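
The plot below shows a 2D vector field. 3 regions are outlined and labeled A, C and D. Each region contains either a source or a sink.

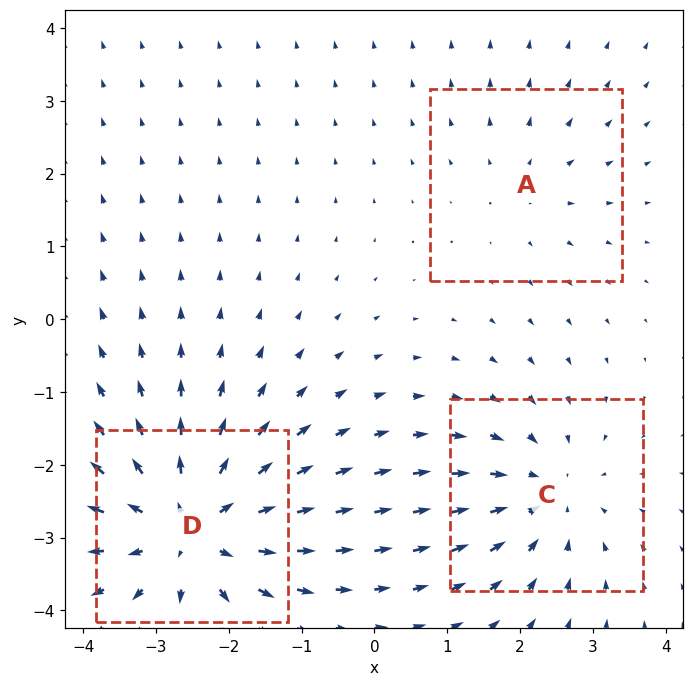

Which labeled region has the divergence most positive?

D

Divergence at each region's feature centre — A: about +2, C: about -3, D: about +5. Region D is most positive.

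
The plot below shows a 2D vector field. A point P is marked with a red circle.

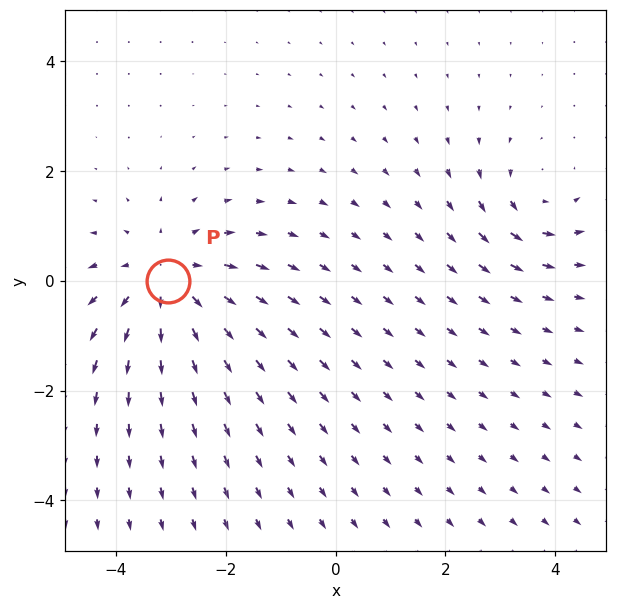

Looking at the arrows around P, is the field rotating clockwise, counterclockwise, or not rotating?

not rotating

Near P at (-3.1, -0.0) the arrows show no circulation. The curl there is ≈0.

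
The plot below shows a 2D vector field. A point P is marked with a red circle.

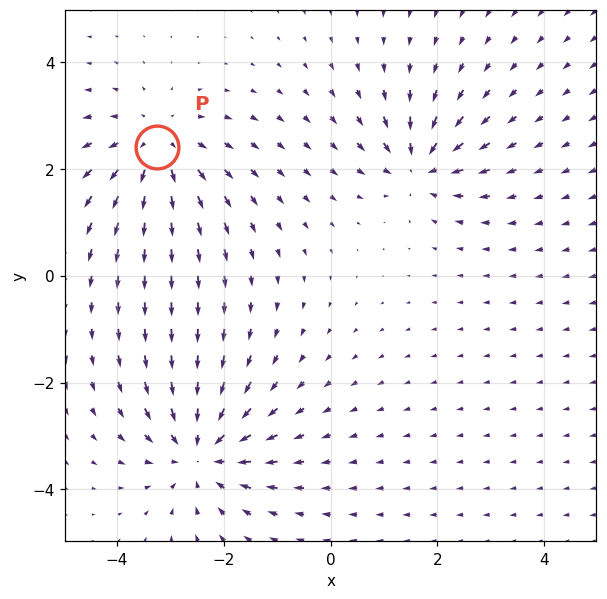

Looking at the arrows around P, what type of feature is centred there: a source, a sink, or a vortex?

At P (-3.2, 2.4) the arrows spread outward. Divergence about +4, curl ≈0 — positive divergence with near-zero curl is a source.

source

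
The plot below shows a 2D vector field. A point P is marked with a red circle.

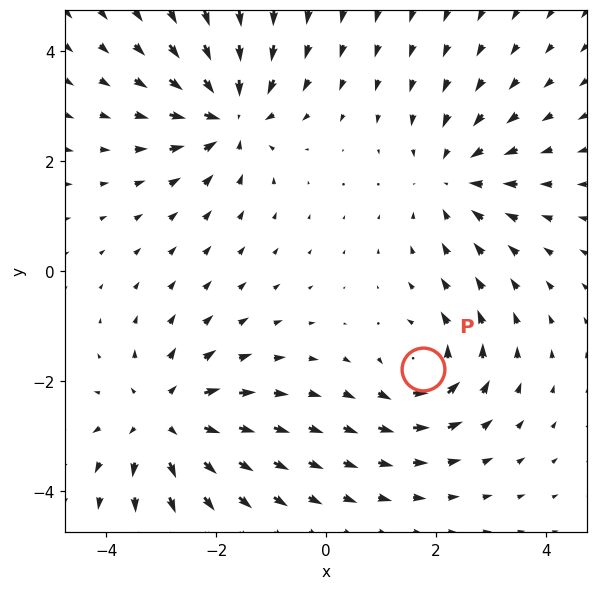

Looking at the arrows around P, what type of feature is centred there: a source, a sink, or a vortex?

vortex

At P (1.8, -1.8) the arrows circulate counterclockwise. Divergence ≈0, curl about +5 — near-zero divergence with nonzero curl is a vortex.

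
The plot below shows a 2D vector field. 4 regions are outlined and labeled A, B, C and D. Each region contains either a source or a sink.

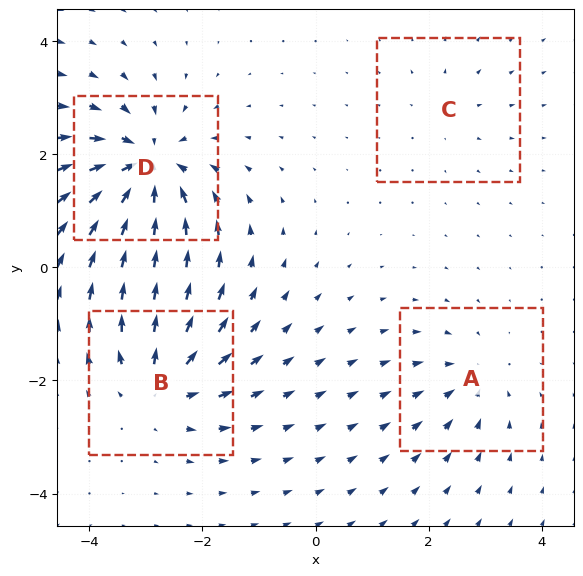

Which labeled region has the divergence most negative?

D

Divergence at each region's feature centre — A: about -4, B: about +5, C: about +2, D: about -8. Region D is most negative.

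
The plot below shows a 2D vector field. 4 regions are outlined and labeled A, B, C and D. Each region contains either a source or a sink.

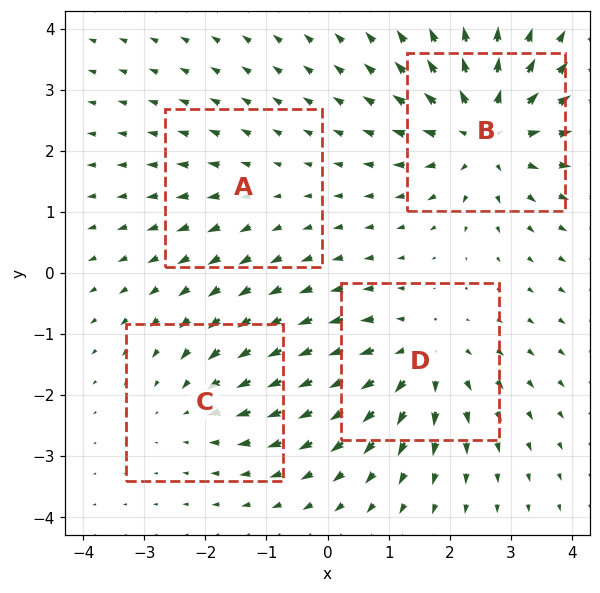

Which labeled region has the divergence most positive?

Divergence at each region's feature centre — A: about +2, B: about +6, C: about -3, D: about +5. Region B is most positive.

B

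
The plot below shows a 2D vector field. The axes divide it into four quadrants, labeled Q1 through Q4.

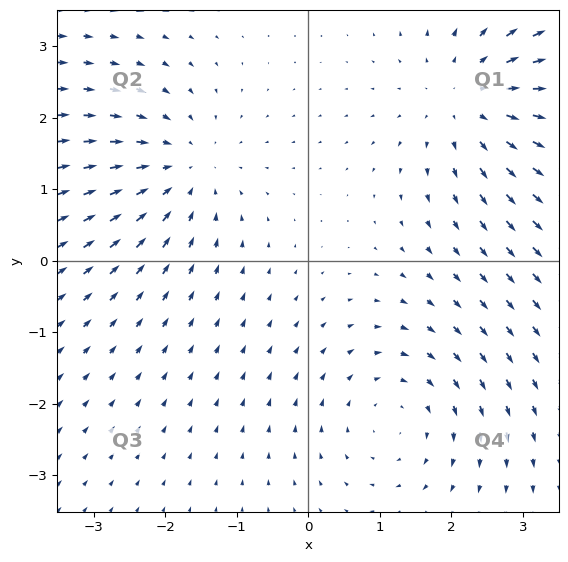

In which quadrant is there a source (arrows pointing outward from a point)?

The source sits at approximately (2.3, 2.3), which lies in quadrant Q1. The divergence there is about +3, positive as expected for a source.

Q1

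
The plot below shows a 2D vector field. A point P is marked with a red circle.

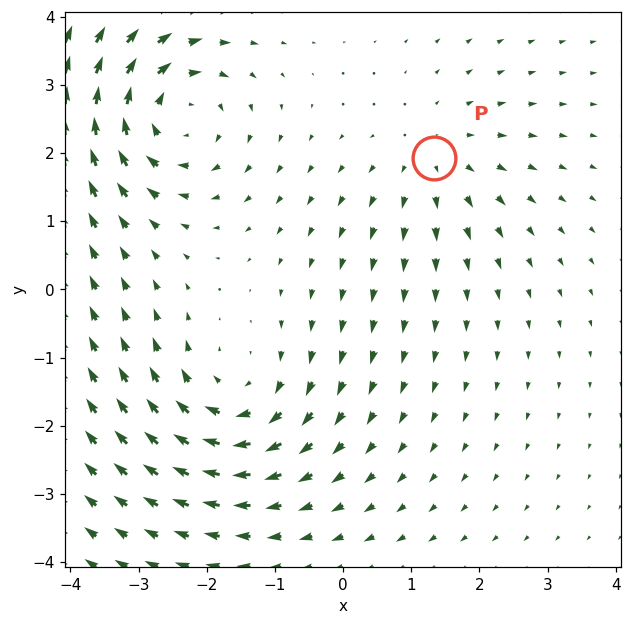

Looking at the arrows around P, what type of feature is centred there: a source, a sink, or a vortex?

At P (1.3, 1.9) the arrows spread outward. Divergence about +2, curl ≈0 — positive divergence with near-zero curl is a source.

source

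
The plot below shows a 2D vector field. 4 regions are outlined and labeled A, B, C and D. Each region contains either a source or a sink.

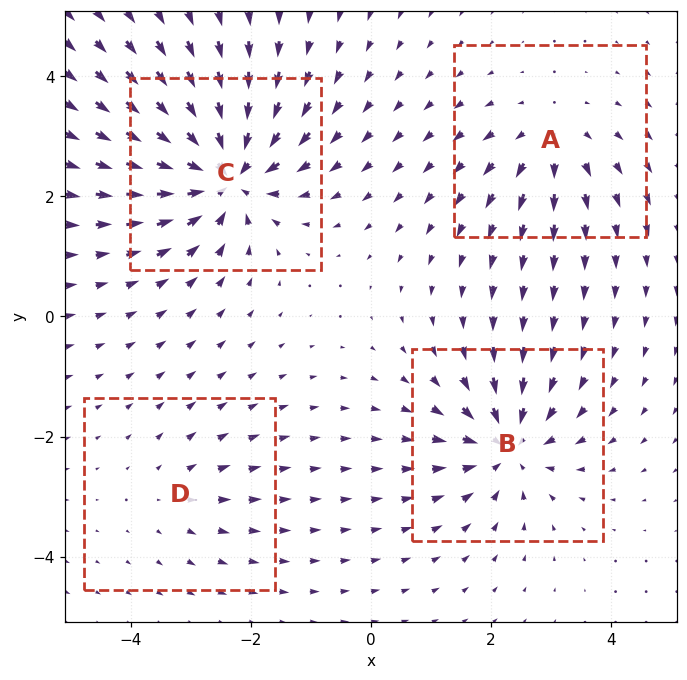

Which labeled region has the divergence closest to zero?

Divergence at each region's feature centre — A: about +4, B: about -6, C: about -8, D: about +2. Region D is closest to zero.

D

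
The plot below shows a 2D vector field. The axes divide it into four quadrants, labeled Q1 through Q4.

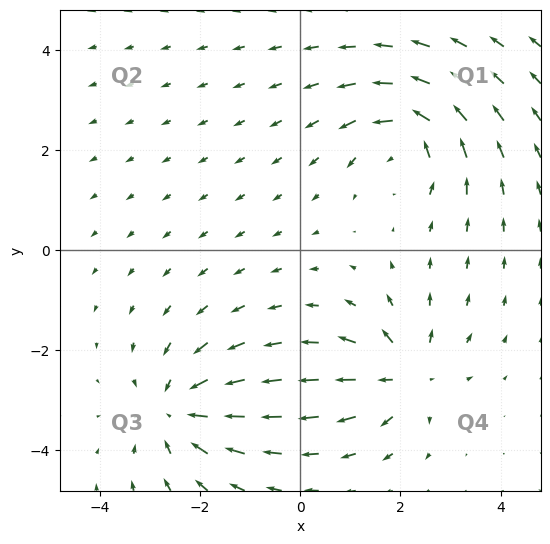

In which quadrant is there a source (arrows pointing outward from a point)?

Q4

The source sits at approximately (2.1, -2.5), which lies in quadrant Q4. The divergence there is about +5, positive as expected for a source.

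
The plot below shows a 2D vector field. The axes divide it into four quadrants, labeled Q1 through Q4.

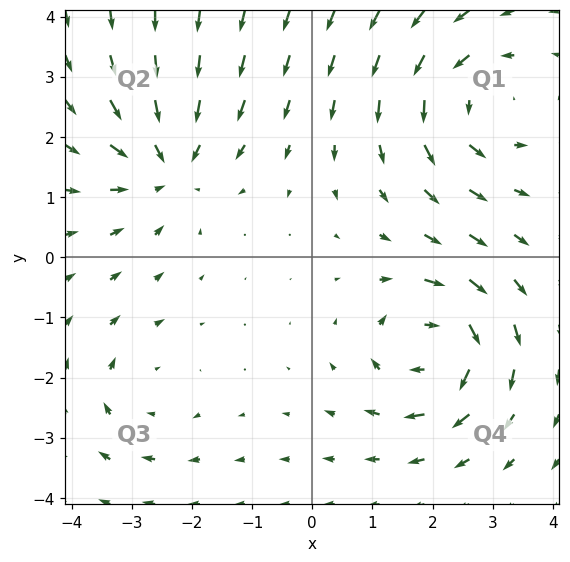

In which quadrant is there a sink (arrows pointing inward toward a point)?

The sink sits at approximately (-2.4, 1.6), which lies in quadrant Q2. The divergence there is about -5, negative as expected for a sink.

Q2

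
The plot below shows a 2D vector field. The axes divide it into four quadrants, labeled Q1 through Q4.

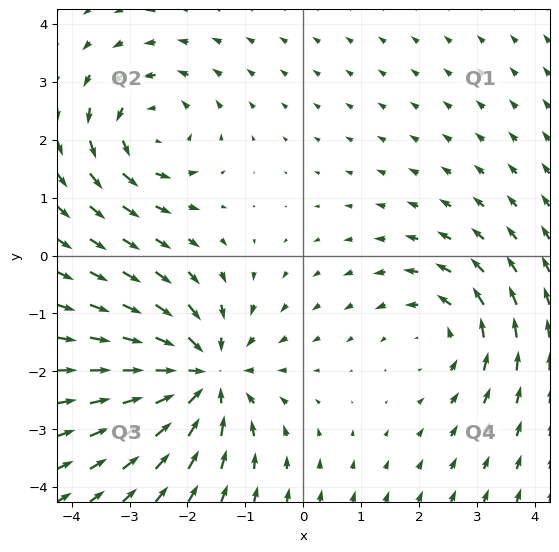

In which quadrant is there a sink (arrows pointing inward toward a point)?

The sink sits at approximately (-1.7, -2.1), which lies in quadrant Q3. The divergence there is about -5, negative as expected for a sink.

Q3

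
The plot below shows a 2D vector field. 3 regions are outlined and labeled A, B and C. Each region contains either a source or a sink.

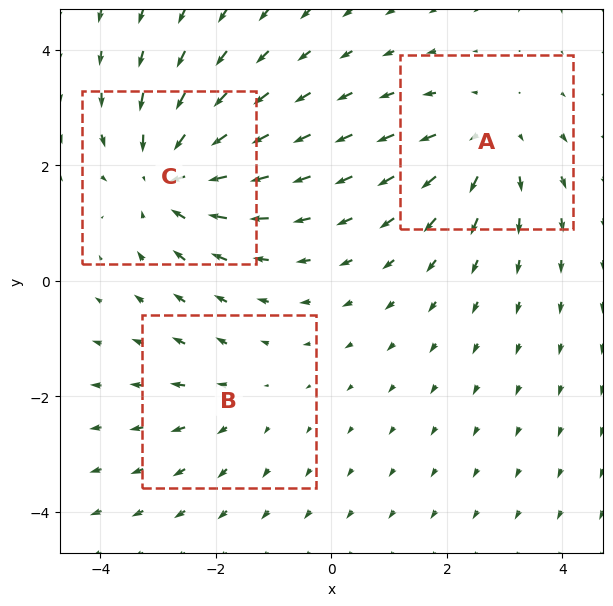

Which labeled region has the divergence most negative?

Divergence at each region's feature centre — A: about +3, B: about +2, C: about -4. Region C is most negative.

C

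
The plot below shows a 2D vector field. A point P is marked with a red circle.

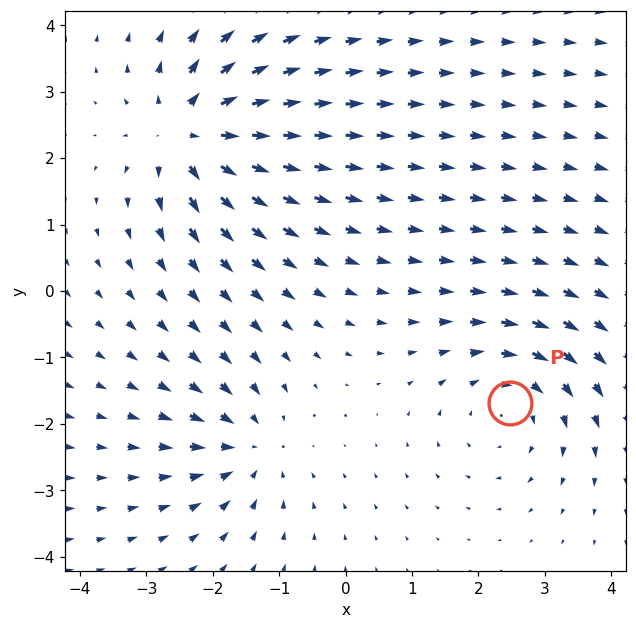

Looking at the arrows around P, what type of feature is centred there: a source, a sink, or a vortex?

At P (2.5, -1.7) the arrows circulate clockwise. Divergence ≈0, curl about -3 — near-zero divergence with nonzero curl is a vortex.

vortex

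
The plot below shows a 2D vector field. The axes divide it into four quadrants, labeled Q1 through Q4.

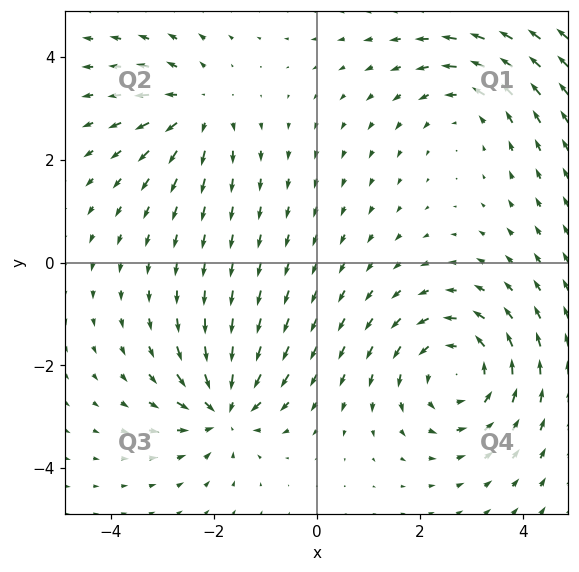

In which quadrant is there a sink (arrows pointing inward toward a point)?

The sink sits at approximately (-1.8, -2.9), which lies in quadrant Q3. The divergence there is about -4, negative as expected for a sink.

Q3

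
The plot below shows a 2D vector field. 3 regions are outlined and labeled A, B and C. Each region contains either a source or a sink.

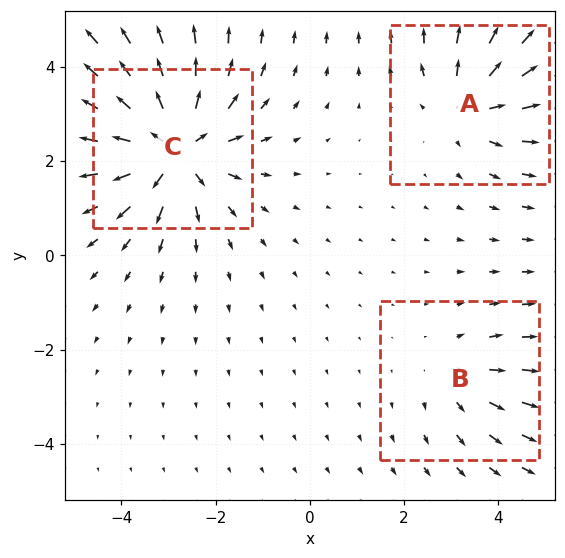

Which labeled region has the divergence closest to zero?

B

Divergence at each region's feature centre — A: about +3, B: about +2, C: about +5. Region B is closest to zero.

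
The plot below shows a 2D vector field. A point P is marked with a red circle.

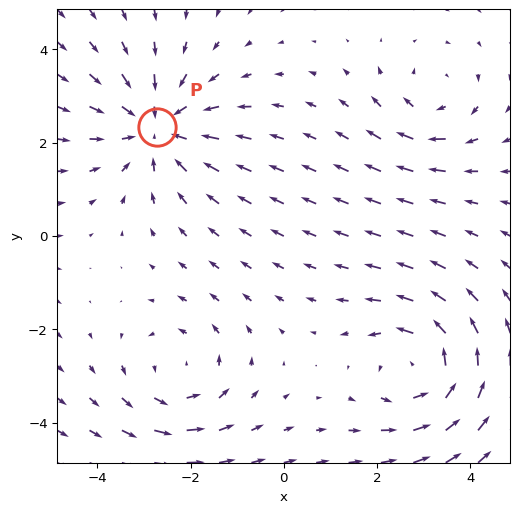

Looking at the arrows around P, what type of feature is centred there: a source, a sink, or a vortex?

At P (-2.7, 2.3) the arrows converge inward. Divergence about -4, curl ≈0 — negative divergence with near-zero curl is a sink.

sink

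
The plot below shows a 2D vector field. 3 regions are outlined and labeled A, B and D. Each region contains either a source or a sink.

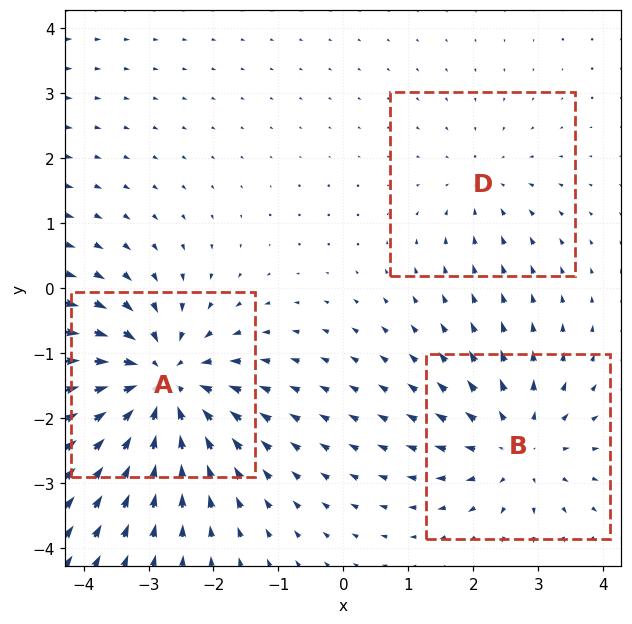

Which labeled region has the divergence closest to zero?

D

Divergence at each region's feature centre — A: about -5, B: about +3, D: about -2. Region D is closest to zero.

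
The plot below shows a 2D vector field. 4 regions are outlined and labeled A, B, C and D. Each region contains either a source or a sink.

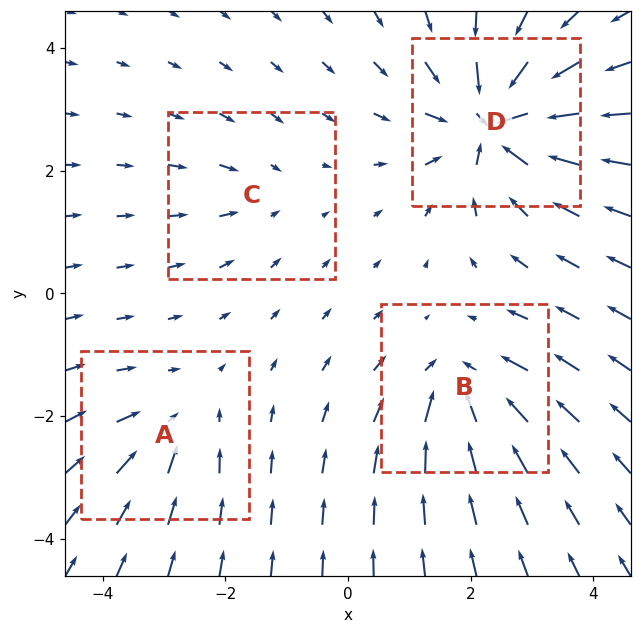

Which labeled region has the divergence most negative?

D

Divergence at each region's feature centre — A: about -4, B: about -5, C: about -2, D: about -8. Region D is most negative.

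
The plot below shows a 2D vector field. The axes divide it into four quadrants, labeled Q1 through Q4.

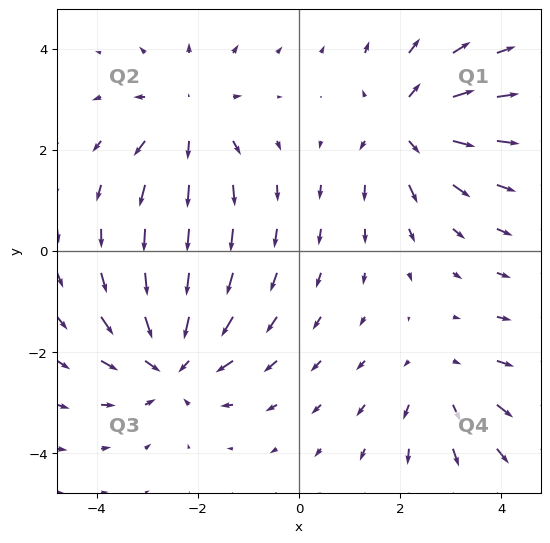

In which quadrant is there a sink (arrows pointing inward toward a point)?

The sink sits at approximately (-2.5, -2.2), which lies in quadrant Q3. The divergence there is about -5, negative as expected for a sink.

Q3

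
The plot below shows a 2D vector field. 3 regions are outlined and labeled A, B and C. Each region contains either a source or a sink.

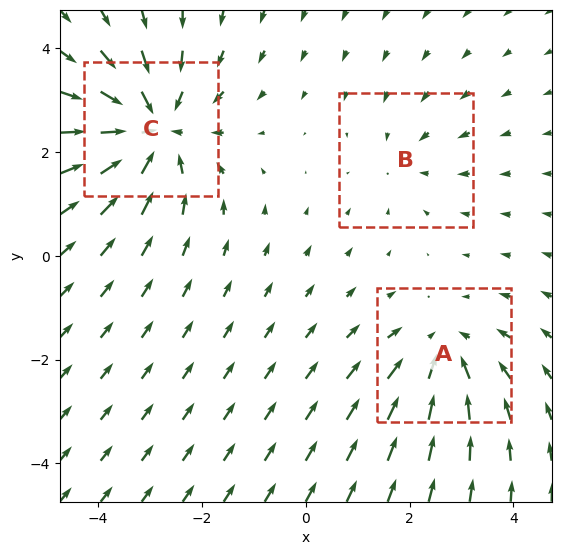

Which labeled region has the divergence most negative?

Divergence at each region's feature centre — A: about -3, B: about -2, C: about -5. Region C is most negative.

C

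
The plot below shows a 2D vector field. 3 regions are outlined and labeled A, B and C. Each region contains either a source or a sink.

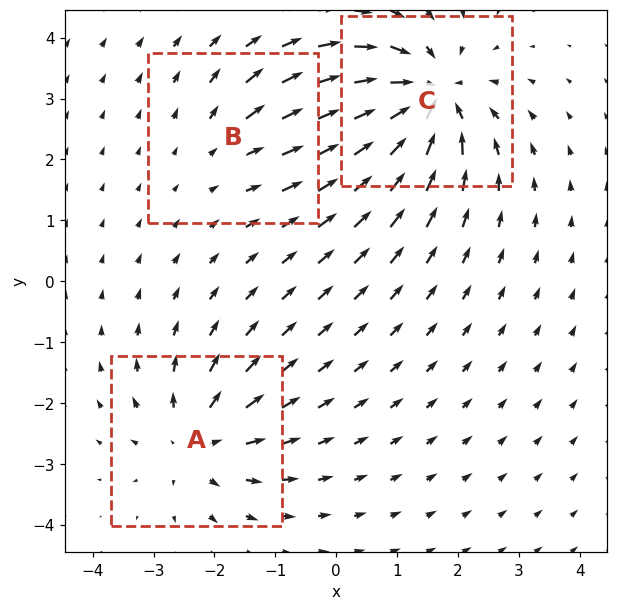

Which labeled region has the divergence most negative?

Divergence at each region's feature centre — A: about +4, B: about +2, C: about -5. Region C is most negative.

C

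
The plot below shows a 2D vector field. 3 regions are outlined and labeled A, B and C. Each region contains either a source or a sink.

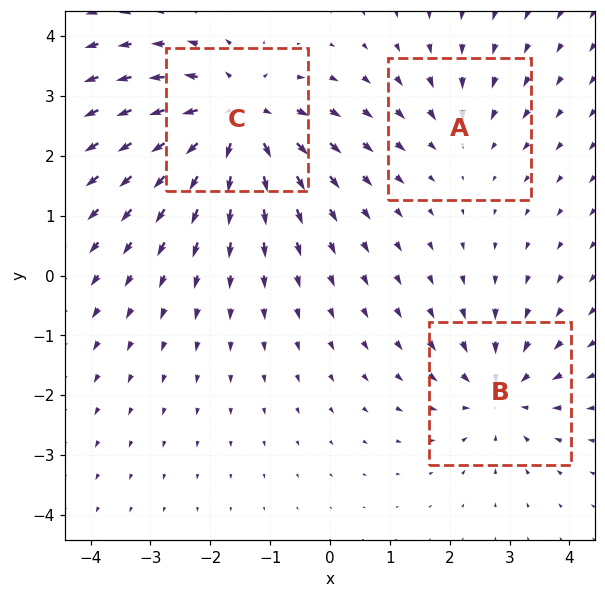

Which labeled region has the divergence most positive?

Divergence at each region's feature centre — A: about -2, B: about -4, C: about +6. Region C is most positive.

C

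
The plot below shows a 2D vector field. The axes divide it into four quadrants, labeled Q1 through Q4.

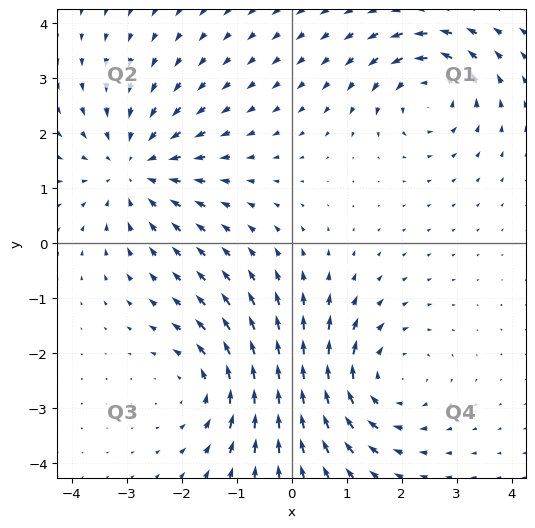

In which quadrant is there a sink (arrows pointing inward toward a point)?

Q2

The sink sits at approximately (-2.9, 1.4), which lies in quadrant Q2. The divergence there is about -4, negative as expected for a sink.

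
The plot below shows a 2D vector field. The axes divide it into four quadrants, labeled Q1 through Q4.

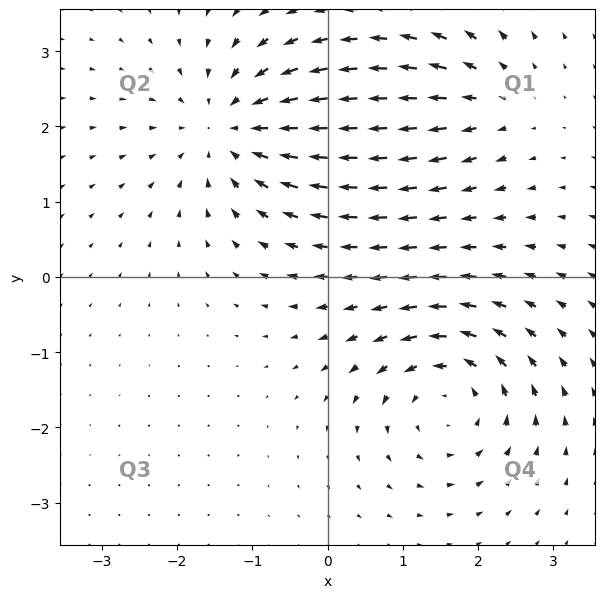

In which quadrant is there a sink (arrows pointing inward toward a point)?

Q2

The sink sits at approximately (-1.3, 2.0), which lies in quadrant Q2. The divergence there is about -5, negative as expected for a sink.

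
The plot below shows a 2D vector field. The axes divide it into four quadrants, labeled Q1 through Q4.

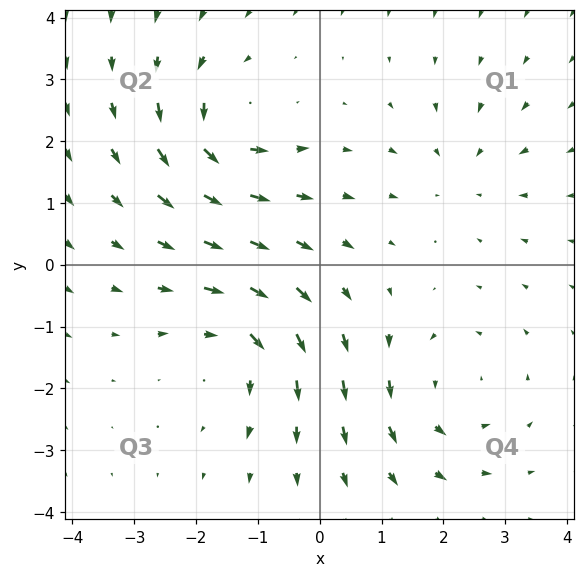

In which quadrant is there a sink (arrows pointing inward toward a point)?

Q1

The sink sits at approximately (2.3, 1.5), which lies in quadrant Q1. The divergence there is about -3, negative as expected for a sink.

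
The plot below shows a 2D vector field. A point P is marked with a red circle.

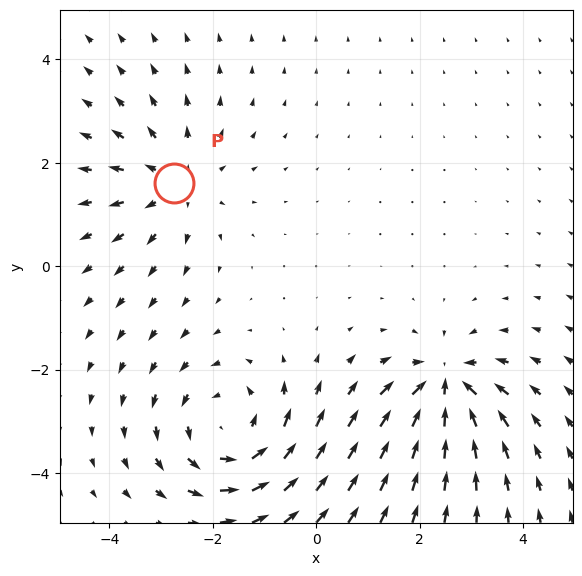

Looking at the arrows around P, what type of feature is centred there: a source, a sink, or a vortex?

source

At P (-2.7, 1.6) the arrows spread outward. Divergence about +3, curl ≈0 — positive divergence with near-zero curl is a source.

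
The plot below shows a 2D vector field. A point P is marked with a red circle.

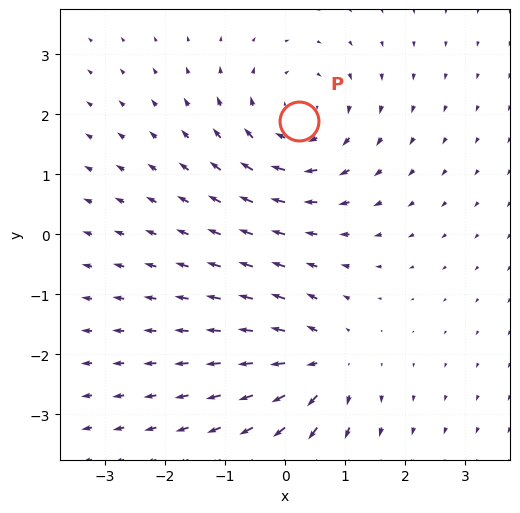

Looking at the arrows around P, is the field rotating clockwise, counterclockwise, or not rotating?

clockwise

Near P at (0.2, 1.9) the arrows circulate clockwise. The curl (z-component) there is about -4; negative curl means clockwise rotation.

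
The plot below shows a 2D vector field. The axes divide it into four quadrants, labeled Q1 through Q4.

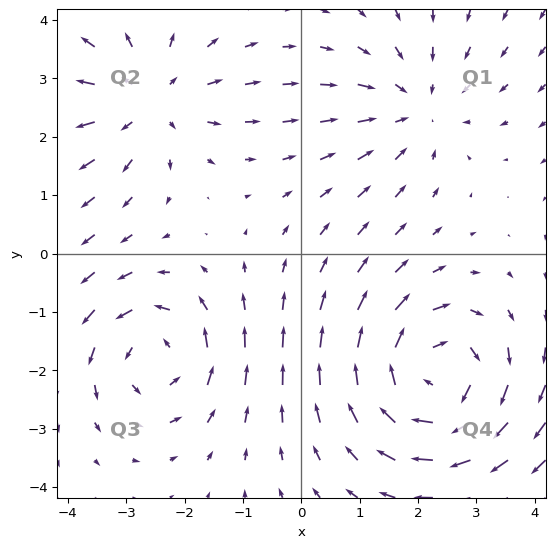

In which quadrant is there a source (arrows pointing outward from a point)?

Q2

The source sits at approximately (-2.6, 2.6), which lies in quadrant Q2. The divergence there is about +3, positive as expected for a source.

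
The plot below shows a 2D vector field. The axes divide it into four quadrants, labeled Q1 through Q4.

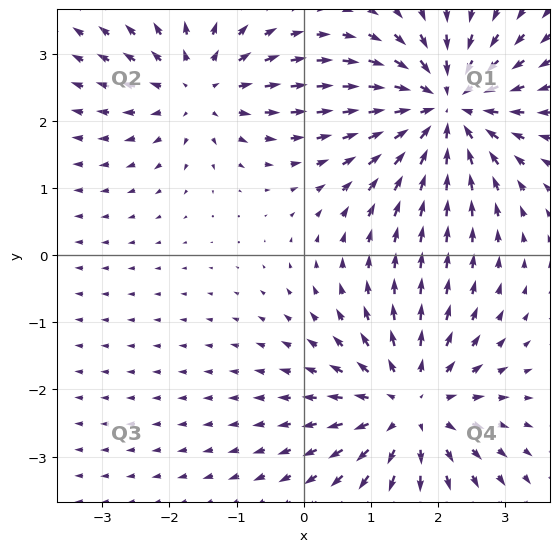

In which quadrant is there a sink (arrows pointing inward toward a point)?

The sink sits at approximately (2.1, 2.2), which lies in quadrant Q1. The divergence there is about -5, negative as expected for a sink.

Q1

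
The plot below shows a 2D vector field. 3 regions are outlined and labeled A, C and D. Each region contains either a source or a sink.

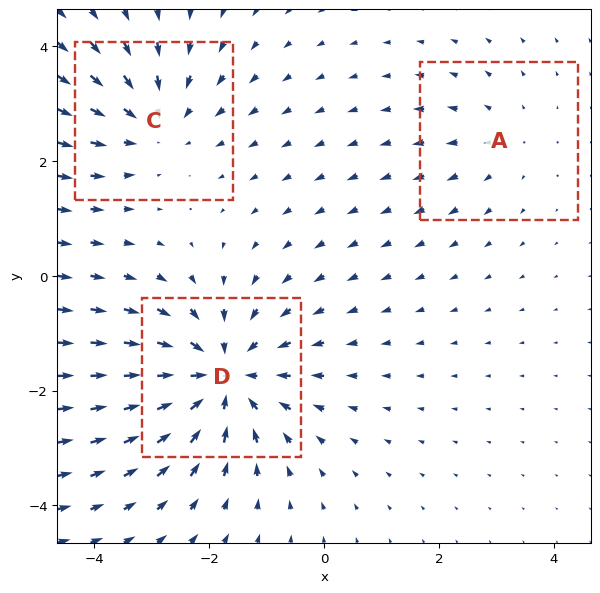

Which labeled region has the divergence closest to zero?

A

Divergence at each region's feature centre — A: about +2, C: about -3, D: about -4. Region A is closest to zero.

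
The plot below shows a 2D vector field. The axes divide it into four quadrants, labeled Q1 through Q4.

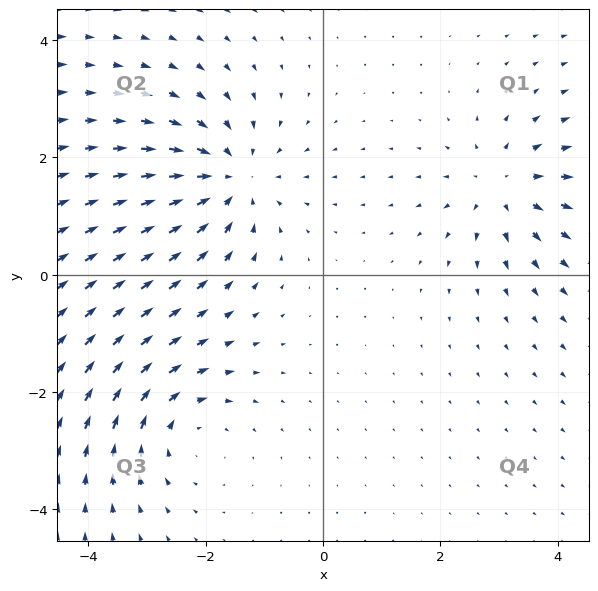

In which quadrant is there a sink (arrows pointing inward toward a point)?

The sink sits at approximately (-1.6, 1.6), which lies in quadrant Q2. The divergence there is about -5, negative as expected for a sink.

Q2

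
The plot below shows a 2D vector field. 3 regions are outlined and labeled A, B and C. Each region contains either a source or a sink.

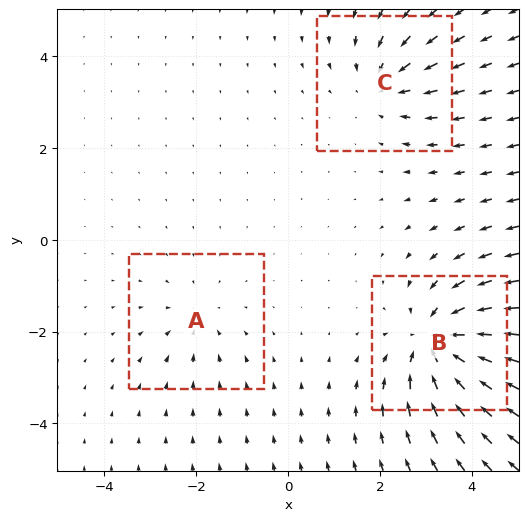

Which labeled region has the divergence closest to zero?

Divergence at each region's feature centre — A: about -2, B: about -5, C: about -3. Region A is closest to zero.

A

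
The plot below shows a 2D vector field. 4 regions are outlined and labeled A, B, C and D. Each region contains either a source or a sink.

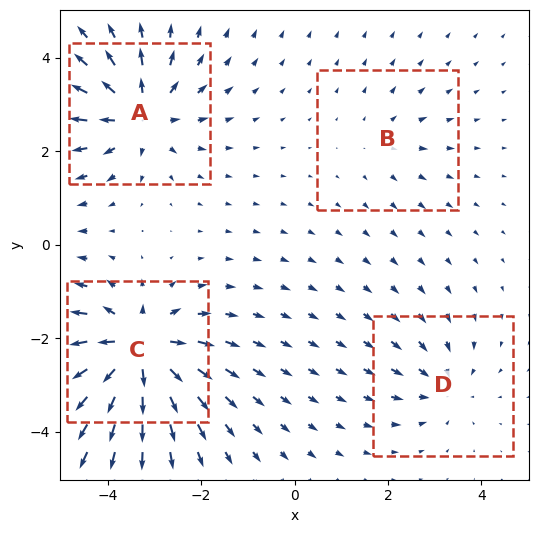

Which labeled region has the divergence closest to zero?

B

Divergence at each region's feature centre — A: about +6, B: about +2, C: about +8, D: about -4. Region B is closest to zero.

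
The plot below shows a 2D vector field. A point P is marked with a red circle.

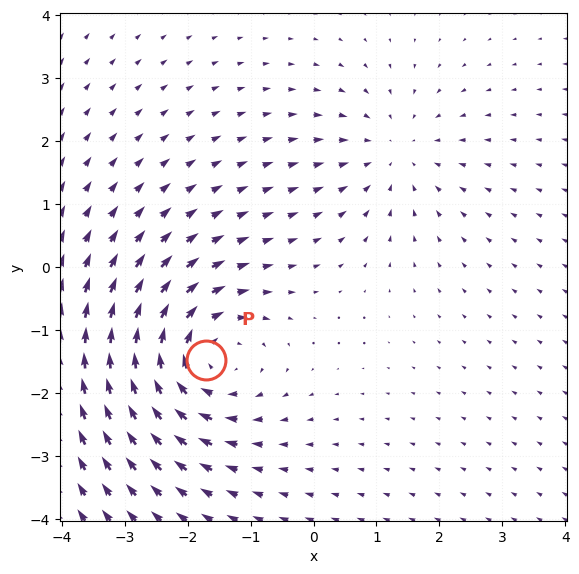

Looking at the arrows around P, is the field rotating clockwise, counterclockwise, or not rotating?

Near P at (-1.7, -1.5) the arrows circulate clockwise. The curl (z-component) there is about -4; negative curl means clockwise rotation.

clockwise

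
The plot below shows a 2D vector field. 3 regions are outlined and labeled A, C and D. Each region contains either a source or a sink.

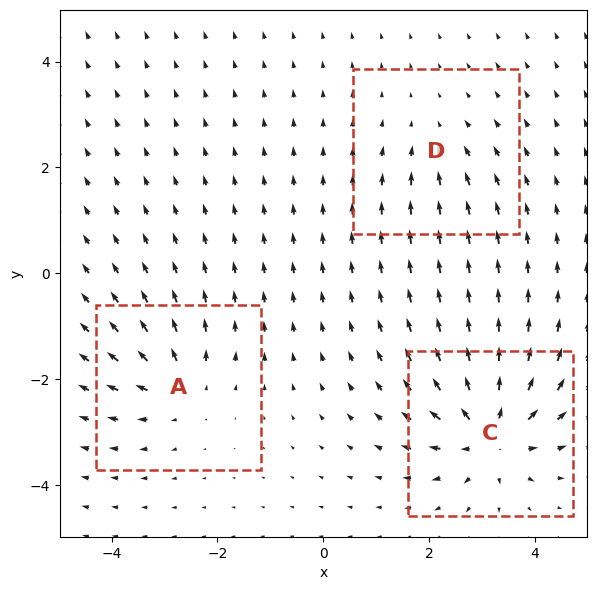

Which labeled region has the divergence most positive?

C

Divergence at each region's feature centre — A: about +4, C: about +6, D: about -2. Region C is most positive.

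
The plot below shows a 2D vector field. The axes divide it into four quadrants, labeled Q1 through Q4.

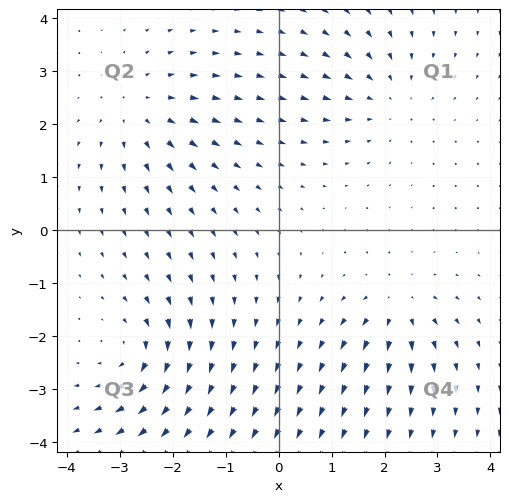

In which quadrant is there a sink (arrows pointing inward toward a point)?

Q1

The sink sits at approximately (2.1, 2.5), which lies in quadrant Q1. The divergence there is about -3, negative as expected for a sink.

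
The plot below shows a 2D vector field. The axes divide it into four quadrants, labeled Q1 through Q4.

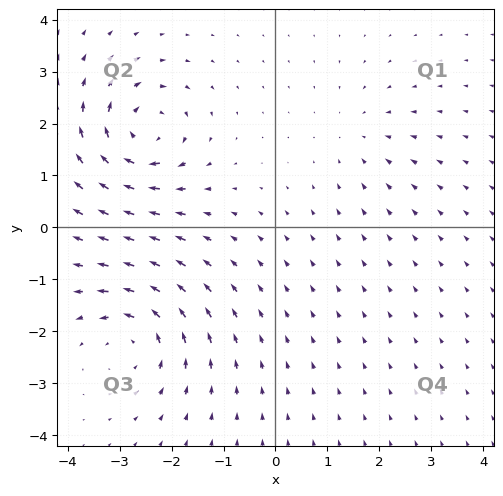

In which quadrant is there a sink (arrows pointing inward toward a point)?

Q1

The sink sits at approximately (1.6, 1.8), which lies in quadrant Q1. The divergence there is about -2, negative as expected for a sink.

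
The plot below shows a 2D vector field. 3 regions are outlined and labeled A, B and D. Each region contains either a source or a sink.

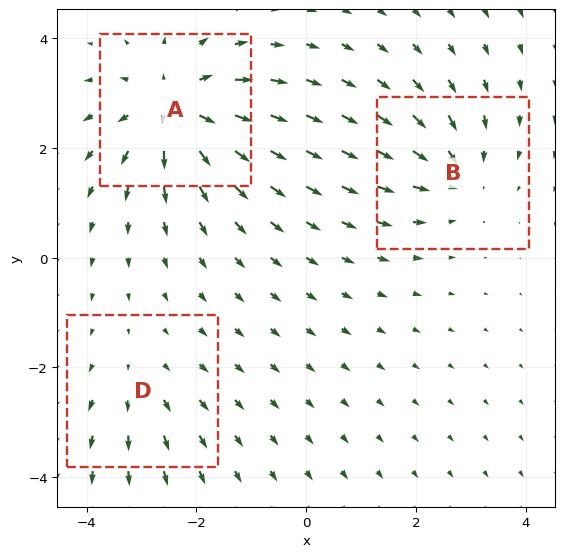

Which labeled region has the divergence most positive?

Divergence at each region's feature centre — A: about +5, B: about -3, D: about +2. Region A is most positive.

A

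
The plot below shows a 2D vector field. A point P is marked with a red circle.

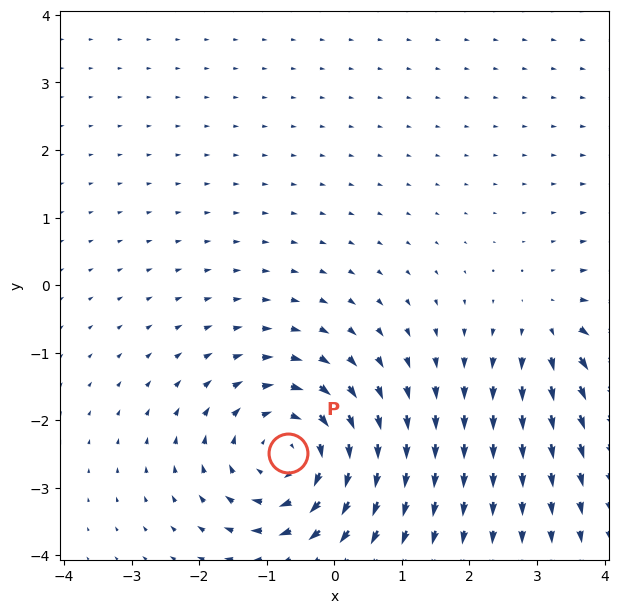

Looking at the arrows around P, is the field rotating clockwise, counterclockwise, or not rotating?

Near P at (-0.7, -2.5) the arrows circulate clockwise. The curl (z-component) there is about -5; negative curl means clockwise rotation.

clockwise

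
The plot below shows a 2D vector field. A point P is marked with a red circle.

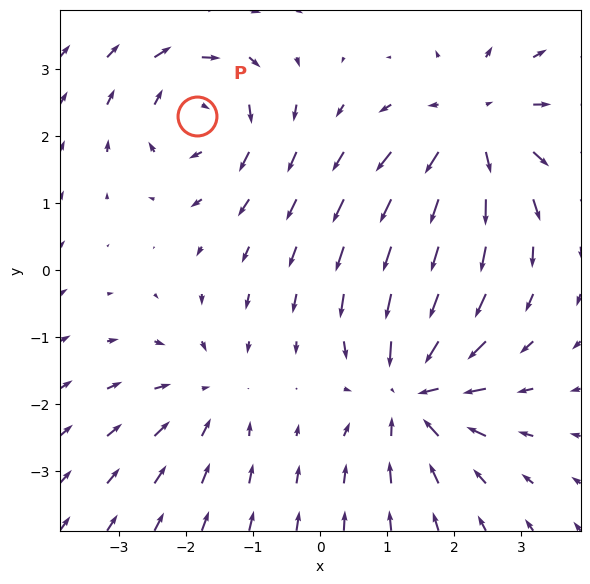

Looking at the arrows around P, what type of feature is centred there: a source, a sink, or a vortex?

vortex

At P (-1.8, 2.3) the arrows circulate clockwise. Divergence ≈0, curl about -5 — near-zero divergence with nonzero curl is a vortex.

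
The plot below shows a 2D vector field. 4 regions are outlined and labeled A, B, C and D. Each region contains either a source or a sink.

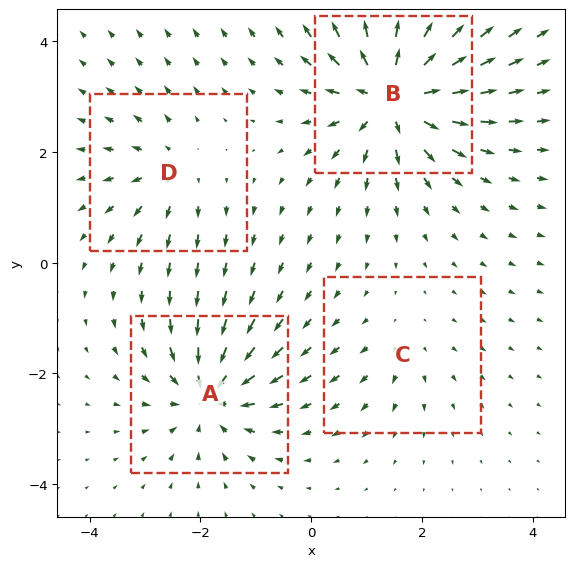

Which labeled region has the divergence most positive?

B

Divergence at each region's feature centre — A: about -6, B: about +8, C: about +2, D: about +4. Region B is most positive.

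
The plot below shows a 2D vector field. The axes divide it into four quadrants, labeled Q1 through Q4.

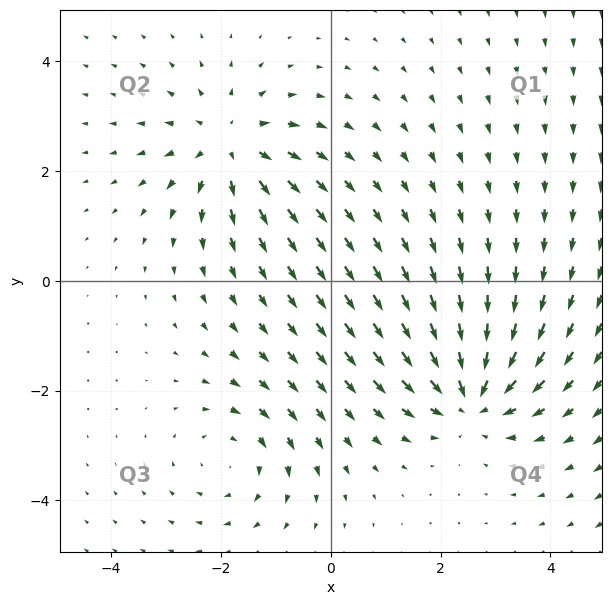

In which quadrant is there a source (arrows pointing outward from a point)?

Q2

The source sits at approximately (-1.9, 2.5), which lies in quadrant Q2. The divergence there is about +4, positive as expected for a source.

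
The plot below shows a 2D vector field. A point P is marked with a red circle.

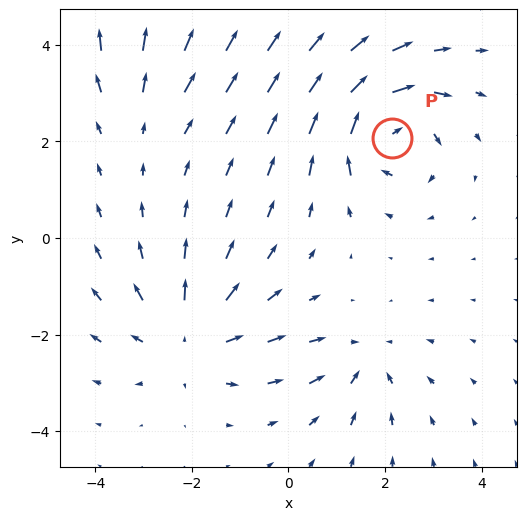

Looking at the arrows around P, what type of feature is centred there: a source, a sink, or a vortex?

At P (2.1, 2.1) the arrows circulate clockwise. Divergence ≈0, curl about -7 — near-zero divergence with nonzero curl is a vortex.

vortex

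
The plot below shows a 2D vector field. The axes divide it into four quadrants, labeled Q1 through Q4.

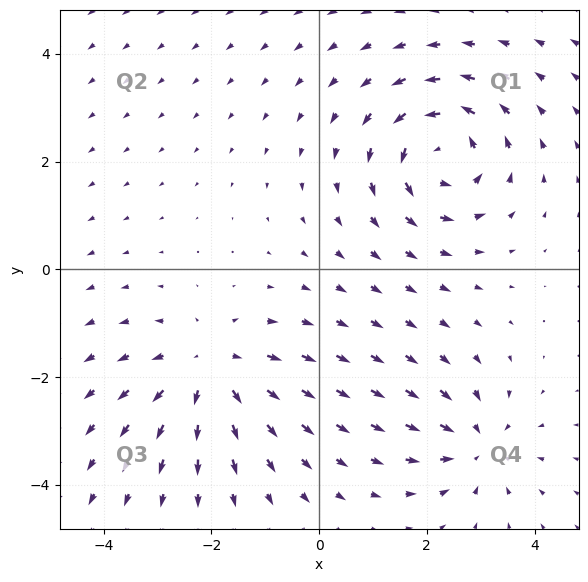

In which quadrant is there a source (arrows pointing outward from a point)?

The source sits at approximately (-2.0, -1.9), which lies in quadrant Q3. The divergence there is about +4, positive as expected for a source.

Q3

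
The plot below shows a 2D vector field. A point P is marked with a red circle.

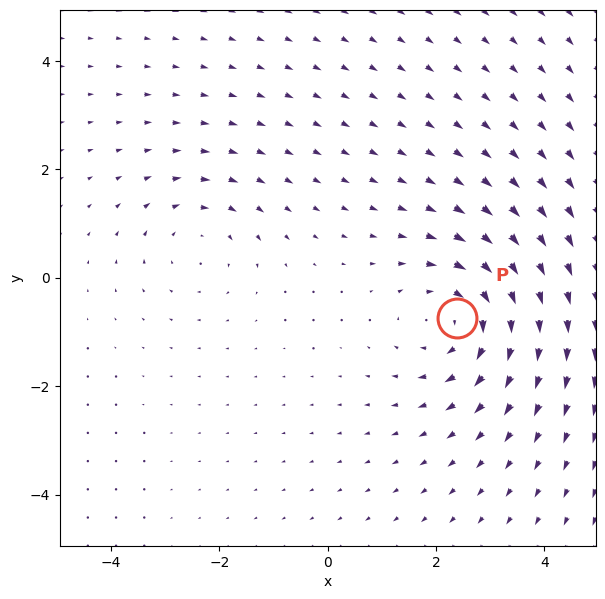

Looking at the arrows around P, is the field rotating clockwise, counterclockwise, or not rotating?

Near P at (2.4, -0.7) the arrows circulate clockwise. The curl (z-component) there is about -4; negative curl means clockwise rotation.

clockwise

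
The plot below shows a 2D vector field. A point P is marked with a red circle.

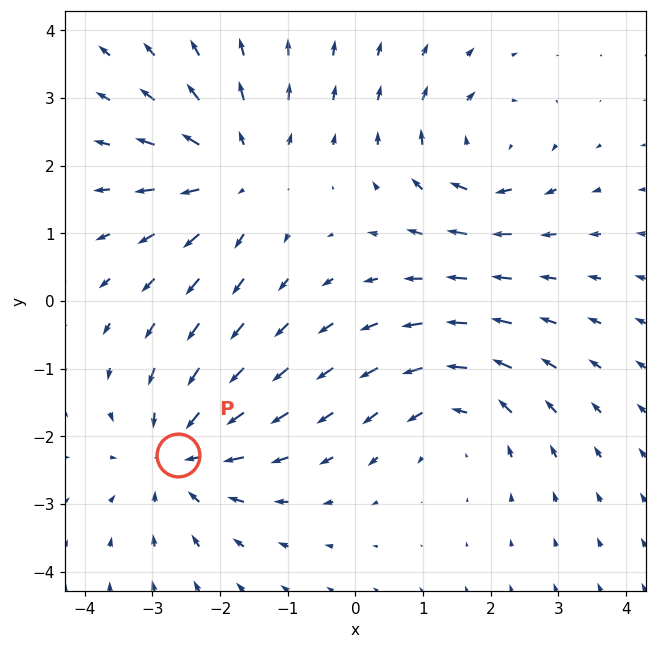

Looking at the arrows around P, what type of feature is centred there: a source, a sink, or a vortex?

sink

At P (-2.6, -2.3) the arrows converge inward. Divergence about -5, curl ≈0 — negative divergence with near-zero curl is a sink.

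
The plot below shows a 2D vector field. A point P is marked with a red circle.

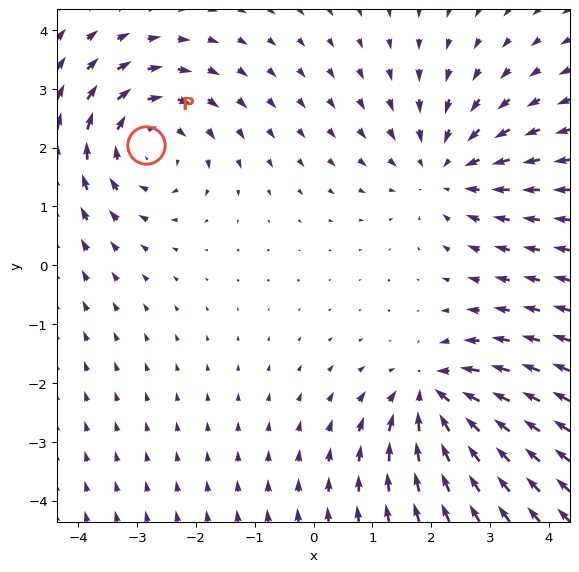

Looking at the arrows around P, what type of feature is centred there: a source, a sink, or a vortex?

vortex

At P (-2.9, 2.0) the arrows circulate clockwise. Divergence ≈0, curl about -4 — near-zero divergence with nonzero curl is a vortex.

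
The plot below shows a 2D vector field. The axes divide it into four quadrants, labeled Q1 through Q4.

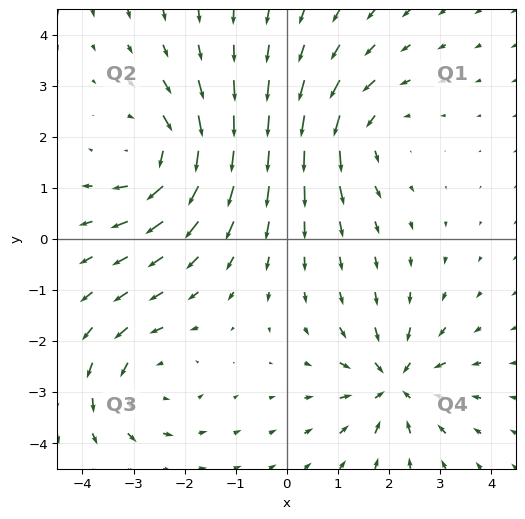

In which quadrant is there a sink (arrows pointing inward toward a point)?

The sink sits at approximately (2.1, -2.8), which lies in quadrant Q4. The divergence there is about -4, negative as expected for a sink.

Q4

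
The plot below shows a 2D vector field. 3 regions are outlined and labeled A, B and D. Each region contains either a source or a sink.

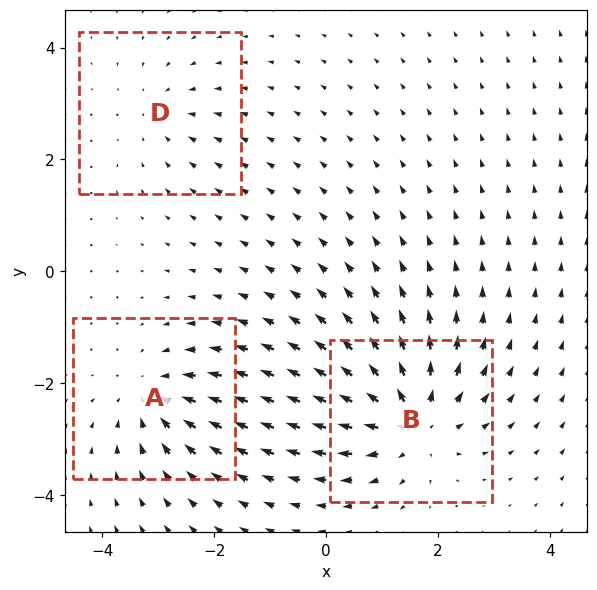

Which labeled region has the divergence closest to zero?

D

Divergence at each region's feature centre — A: about -3, B: about +5, D: about -2. Region D is closest to zero.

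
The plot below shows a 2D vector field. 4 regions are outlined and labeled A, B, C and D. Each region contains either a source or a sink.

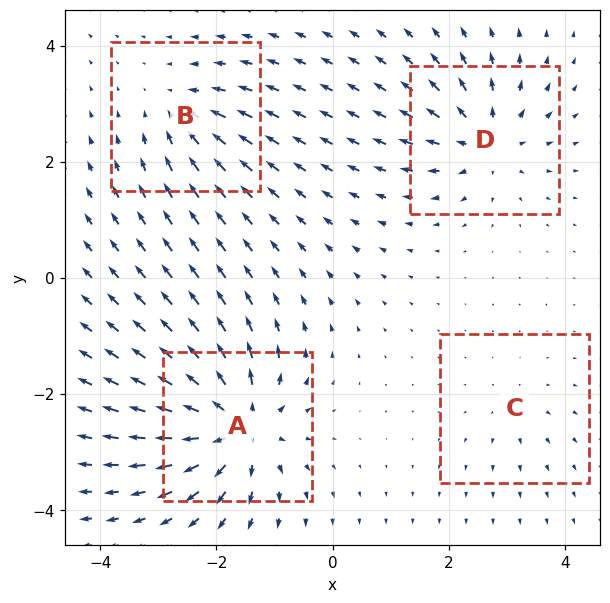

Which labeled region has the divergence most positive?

Divergence at each region's feature centre — A: about +9, B: about -4, C: about +2, D: about +6. Region A is most positive.

A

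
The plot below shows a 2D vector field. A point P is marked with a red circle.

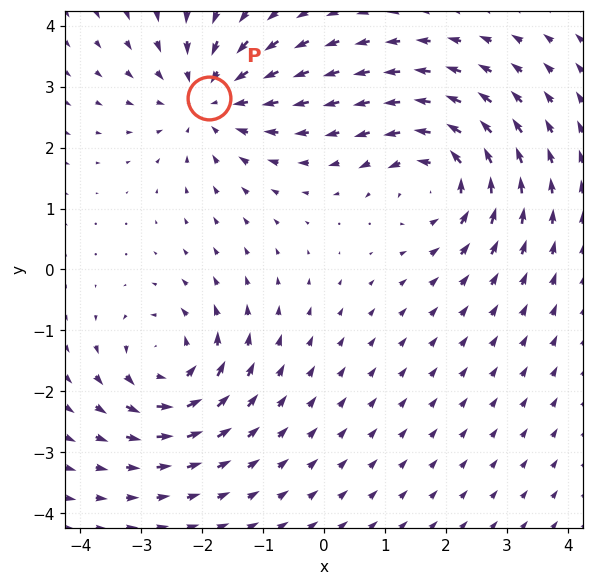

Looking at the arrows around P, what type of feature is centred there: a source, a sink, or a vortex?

sink

At P (-1.9, 2.8) the arrows converge inward. Divergence about -4, curl ≈0 — negative divergence with near-zero curl is a sink.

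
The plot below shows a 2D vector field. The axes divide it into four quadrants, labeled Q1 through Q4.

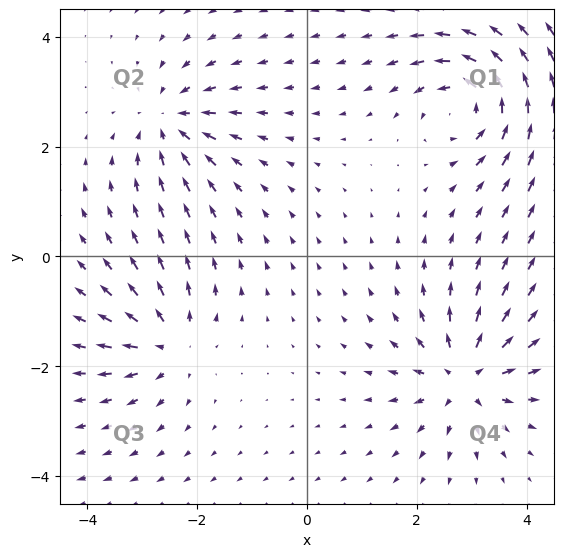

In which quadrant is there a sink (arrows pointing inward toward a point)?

The sink sits at approximately (-2.5, 2.5), which lies in quadrant Q2. The divergence there is about -5, negative as expected for a sink.

Q2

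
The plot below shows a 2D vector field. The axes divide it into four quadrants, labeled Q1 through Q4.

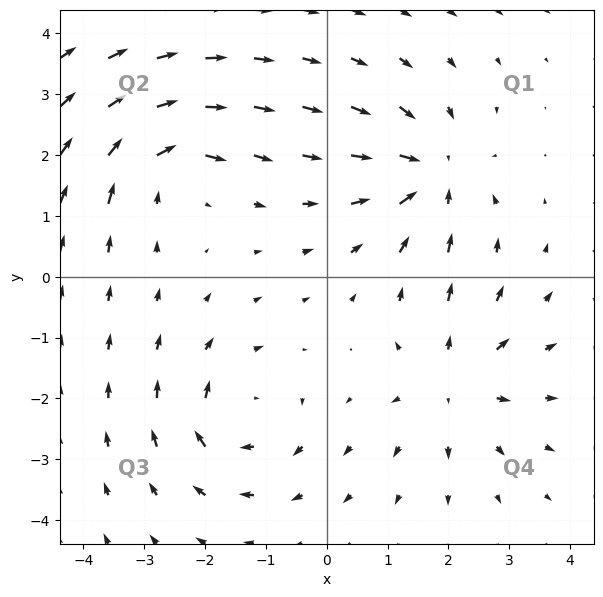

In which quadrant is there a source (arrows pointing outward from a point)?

Q4

The source sits at approximately (2.1, -1.7), which lies in quadrant Q4. The divergence there is about +5, positive as expected for a source.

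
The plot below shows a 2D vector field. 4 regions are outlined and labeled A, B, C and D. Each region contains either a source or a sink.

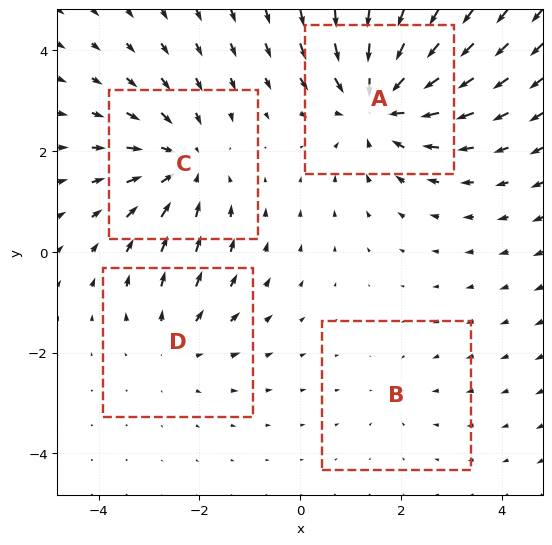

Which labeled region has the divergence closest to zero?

Divergence at each region's feature centre — A: about -6, B: about -2, C: about -4, D: about +3. Region B is closest to zero.

B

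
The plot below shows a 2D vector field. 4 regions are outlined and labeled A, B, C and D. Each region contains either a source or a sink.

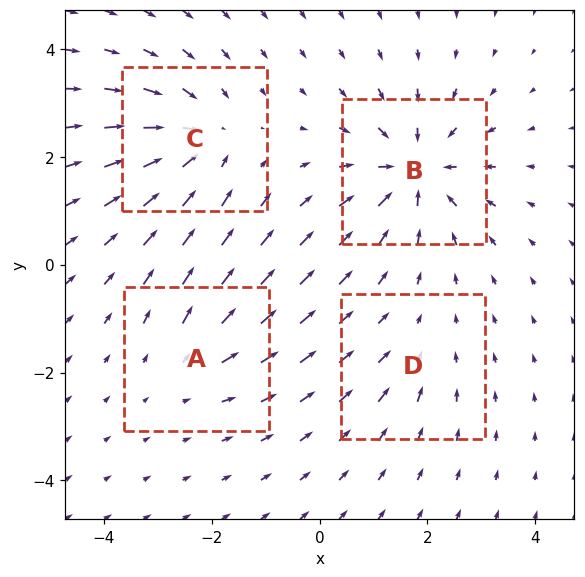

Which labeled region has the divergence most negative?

Divergence at each region's feature centre — A: about +3, B: about -7, C: about -5, D: about -2. Region B is most negative.

B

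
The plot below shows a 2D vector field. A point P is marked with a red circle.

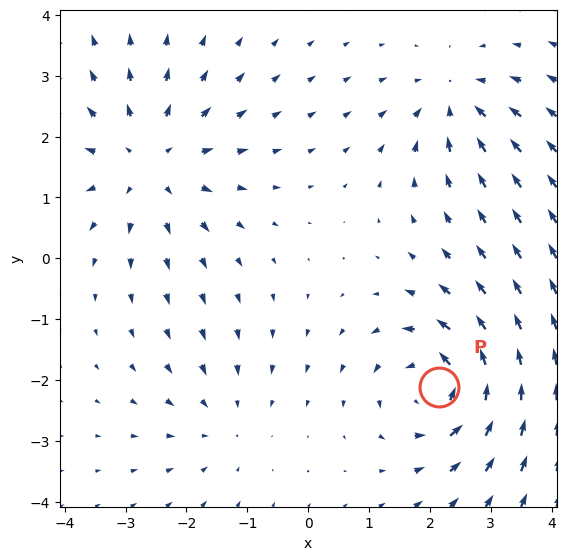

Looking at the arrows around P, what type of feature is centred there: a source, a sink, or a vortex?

At P (2.1, -2.1) the arrows circulate counterclockwise. Divergence ≈0, curl about +6 — near-zero divergence with nonzero curl is a vortex.

vortex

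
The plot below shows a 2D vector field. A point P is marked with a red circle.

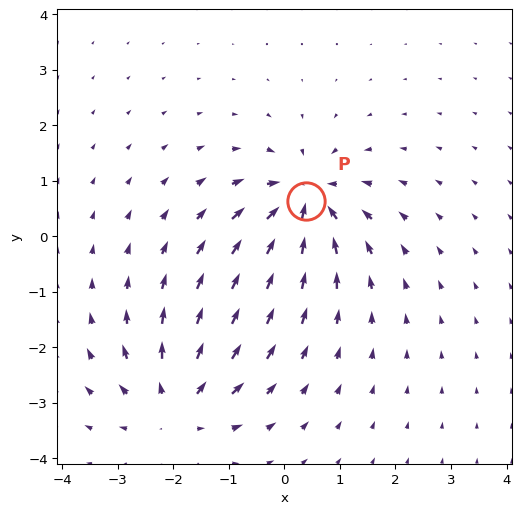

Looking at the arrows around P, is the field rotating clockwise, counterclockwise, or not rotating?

not rotating

Near P at (0.4, 0.6) the arrows show no circulation. The curl there is ≈0.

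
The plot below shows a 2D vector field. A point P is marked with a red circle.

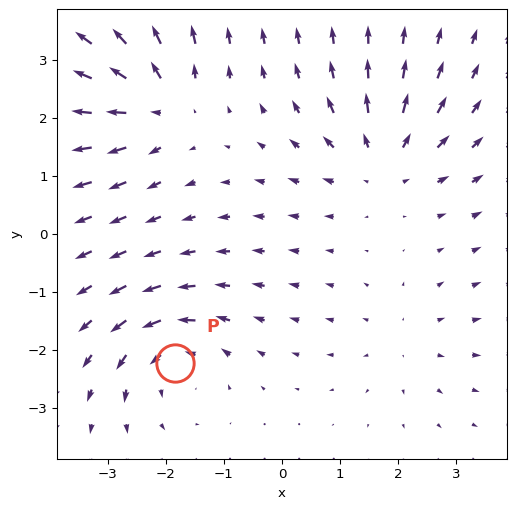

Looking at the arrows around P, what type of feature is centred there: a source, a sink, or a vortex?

vortex

At P (-1.8, -2.2) the arrows circulate counterclockwise. Divergence ≈0, curl about +5 — near-zero divergence with nonzero curl is a vortex.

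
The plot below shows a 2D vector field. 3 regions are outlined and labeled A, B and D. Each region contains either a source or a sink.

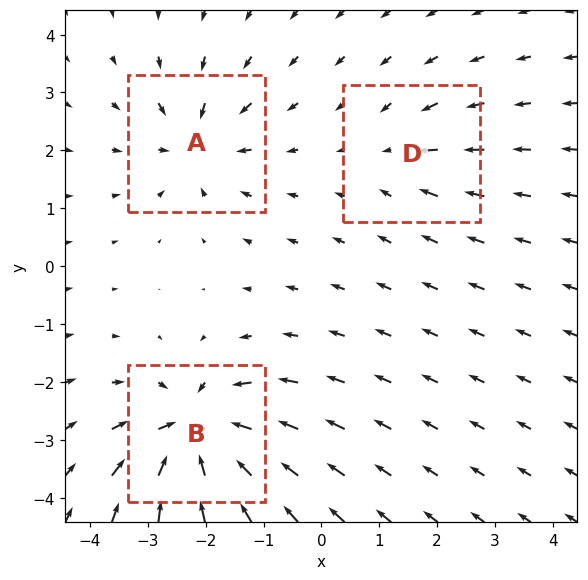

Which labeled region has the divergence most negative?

Divergence at each region's feature centre — A: about -4, B: about -7, D: about -2. Region B is most negative.

B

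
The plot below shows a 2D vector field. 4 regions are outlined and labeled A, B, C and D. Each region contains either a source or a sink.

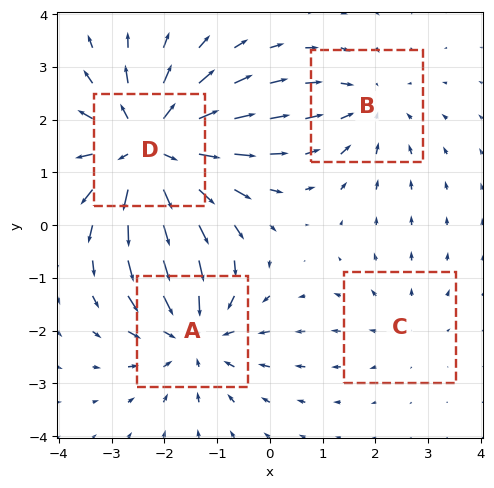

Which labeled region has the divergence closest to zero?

C

Divergence at each region's feature centre — A: about -4, B: about -3, C: about +2, D: about +6. Region C is closest to zero.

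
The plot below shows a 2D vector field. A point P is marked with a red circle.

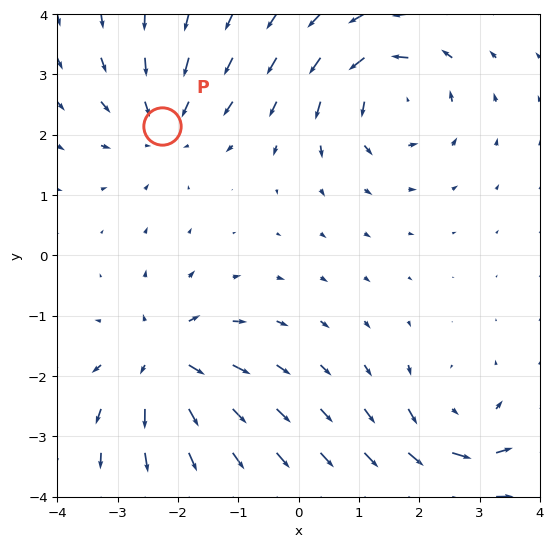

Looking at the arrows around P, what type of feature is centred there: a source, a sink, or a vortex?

sink

At P (-2.3, 2.1) the arrows converge inward. Divergence about -4, curl ≈0 — negative divergence with near-zero curl is a sink.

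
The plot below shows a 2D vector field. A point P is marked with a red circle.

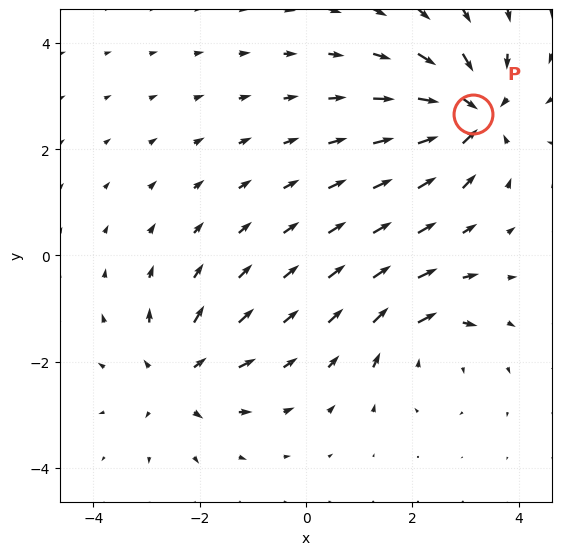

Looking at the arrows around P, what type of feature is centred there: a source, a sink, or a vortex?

sink

At P (3.1, 2.7) the arrows converge inward. Divergence about -6, curl ≈0 — negative divergence with near-zero curl is a sink.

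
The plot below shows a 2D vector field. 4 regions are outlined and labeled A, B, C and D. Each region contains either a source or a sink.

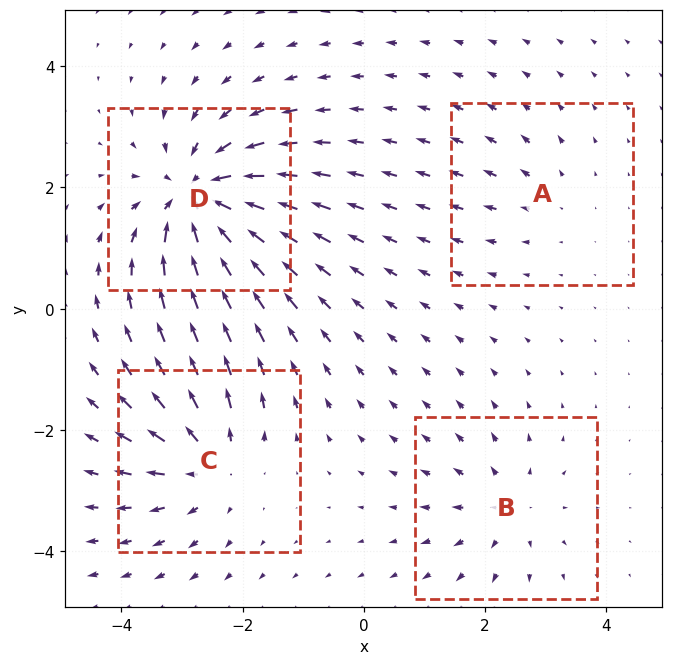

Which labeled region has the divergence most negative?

D

Divergence at each region's feature centre — A: about +2, B: about +4, C: about +5, D: about -8. Region D is most negative.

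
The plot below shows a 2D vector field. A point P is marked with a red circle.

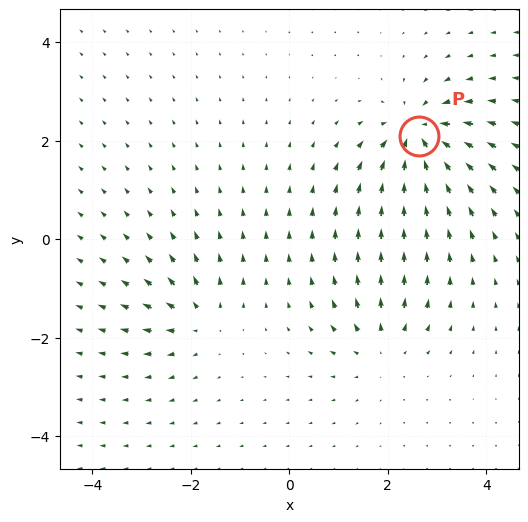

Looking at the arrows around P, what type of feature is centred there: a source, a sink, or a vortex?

sink

At P (2.6, 2.1) the arrows converge inward. Divergence about -6, curl ≈0 — negative divergence with near-zero curl is a sink.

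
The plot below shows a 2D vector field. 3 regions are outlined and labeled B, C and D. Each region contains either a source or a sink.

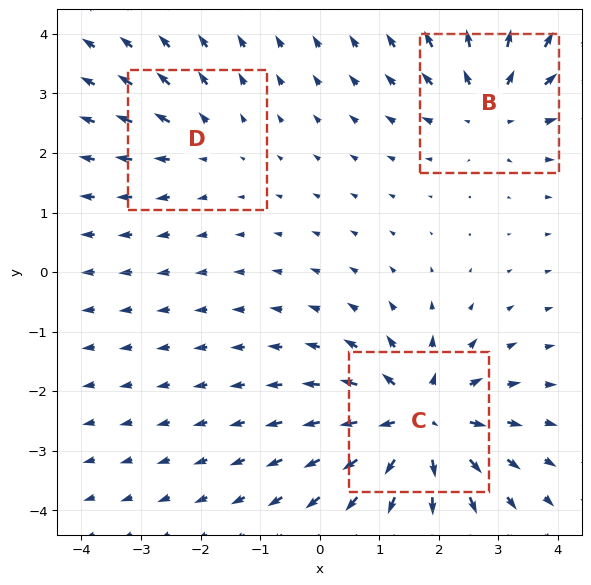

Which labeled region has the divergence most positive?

Divergence at each region's feature centre — B: about +3, C: about +5, D: about +2. Region C is most positive.

C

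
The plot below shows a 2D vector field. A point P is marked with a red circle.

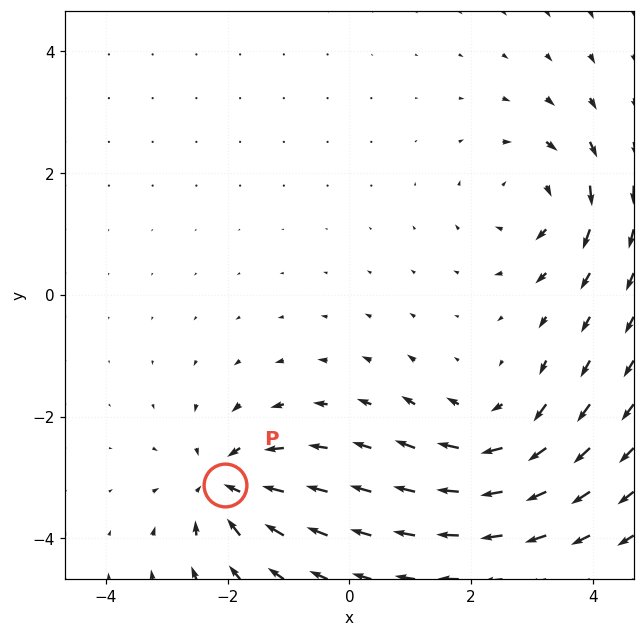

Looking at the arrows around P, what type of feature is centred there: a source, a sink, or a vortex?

At P (-2.1, -3.1) the arrows converge inward. Divergence about -5, curl ≈0 — negative divergence with near-zero curl is a sink.

sink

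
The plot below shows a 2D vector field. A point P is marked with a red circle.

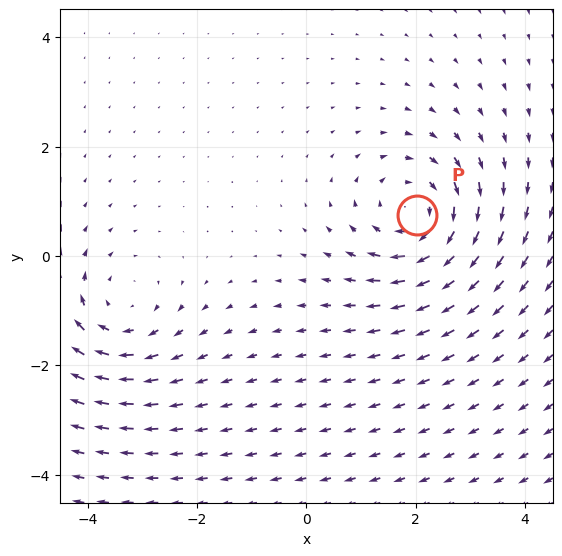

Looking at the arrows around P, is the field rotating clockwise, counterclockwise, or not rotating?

Near P at (2.0, 0.8) the arrows circulate clockwise. The curl (z-component) there is about -5; negative curl means clockwise rotation.

clockwise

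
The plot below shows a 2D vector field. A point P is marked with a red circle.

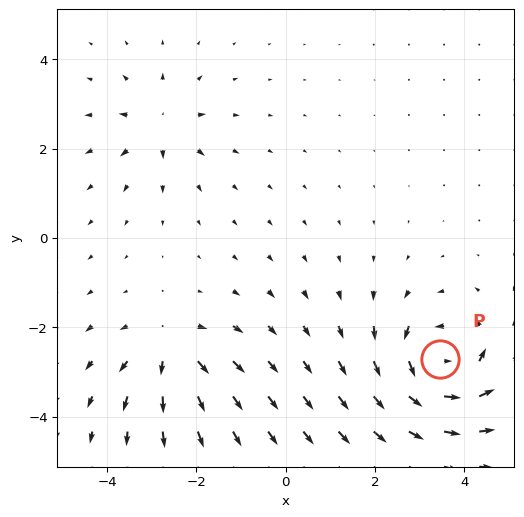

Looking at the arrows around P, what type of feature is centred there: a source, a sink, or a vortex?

At P (3.5, -2.7) the arrows circulate counterclockwise. Divergence ≈0, curl about +7 — near-zero divergence with nonzero curl is a vortex.

vortex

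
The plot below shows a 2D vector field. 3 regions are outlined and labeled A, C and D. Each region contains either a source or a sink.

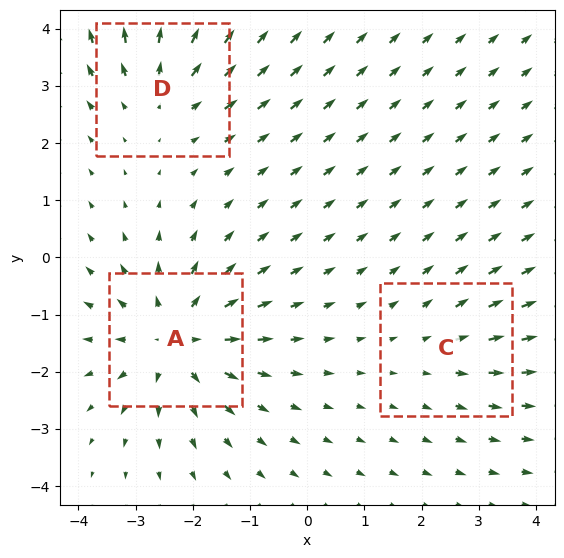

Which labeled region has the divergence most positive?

A

Divergence at each region's feature centre — A: about +5, C: about +2, D: about +3. Region A is most positive.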